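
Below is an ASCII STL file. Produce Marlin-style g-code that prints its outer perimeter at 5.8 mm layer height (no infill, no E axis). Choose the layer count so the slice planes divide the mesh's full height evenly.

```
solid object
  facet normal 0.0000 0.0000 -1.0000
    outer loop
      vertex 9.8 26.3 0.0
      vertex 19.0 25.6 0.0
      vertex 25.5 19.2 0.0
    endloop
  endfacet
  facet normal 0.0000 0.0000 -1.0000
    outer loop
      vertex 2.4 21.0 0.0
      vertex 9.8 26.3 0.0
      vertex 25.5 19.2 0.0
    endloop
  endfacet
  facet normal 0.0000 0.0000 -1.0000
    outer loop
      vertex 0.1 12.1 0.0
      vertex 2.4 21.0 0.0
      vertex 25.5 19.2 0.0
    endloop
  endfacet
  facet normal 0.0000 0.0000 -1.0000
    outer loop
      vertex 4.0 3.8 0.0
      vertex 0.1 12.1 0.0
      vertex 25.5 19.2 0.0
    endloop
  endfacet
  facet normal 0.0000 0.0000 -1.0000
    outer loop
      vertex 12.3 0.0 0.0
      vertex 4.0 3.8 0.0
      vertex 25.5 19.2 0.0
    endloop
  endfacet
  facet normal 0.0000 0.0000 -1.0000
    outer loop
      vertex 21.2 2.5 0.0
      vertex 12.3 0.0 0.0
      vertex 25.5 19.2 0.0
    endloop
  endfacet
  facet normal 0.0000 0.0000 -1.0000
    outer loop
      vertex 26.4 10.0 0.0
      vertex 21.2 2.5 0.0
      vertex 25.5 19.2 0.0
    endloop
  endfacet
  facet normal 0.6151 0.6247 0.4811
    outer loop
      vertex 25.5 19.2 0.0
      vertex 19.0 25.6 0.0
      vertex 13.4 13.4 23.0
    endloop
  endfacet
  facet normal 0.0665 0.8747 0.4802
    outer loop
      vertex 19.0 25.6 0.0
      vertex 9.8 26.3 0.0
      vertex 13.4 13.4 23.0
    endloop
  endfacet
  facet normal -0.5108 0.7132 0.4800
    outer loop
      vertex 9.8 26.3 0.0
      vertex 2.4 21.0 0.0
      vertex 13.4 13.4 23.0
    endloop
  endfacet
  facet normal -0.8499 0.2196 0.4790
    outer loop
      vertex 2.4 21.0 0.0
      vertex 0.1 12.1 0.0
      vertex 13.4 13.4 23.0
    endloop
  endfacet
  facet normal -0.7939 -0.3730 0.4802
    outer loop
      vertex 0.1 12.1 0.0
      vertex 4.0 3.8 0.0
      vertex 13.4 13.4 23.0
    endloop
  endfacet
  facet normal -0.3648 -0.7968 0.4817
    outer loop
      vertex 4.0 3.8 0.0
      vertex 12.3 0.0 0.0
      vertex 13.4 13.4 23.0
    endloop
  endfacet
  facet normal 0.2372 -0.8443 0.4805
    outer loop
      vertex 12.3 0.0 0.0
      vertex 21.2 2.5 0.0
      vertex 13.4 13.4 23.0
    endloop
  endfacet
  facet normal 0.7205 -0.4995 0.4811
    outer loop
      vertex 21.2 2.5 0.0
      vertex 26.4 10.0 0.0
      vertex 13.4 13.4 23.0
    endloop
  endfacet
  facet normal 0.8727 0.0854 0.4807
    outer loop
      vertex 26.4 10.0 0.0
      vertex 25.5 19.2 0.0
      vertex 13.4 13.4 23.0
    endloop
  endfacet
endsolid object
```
; perimeter-only toolpath
G21 ; units = mm
G90 ; absolute positioning
G28 ; home
; layer 1
G0 Z5.8
G0 X22.5 Y17.8
G1 X17.6 Y22.6
G1 X10.7 Y23.1
G1 X5.2 Y19.1
G1 X3.4 Y12.4
G1 X6.3 Y6.2
G1 X12.6 Y3.4
G1 X19.2 Y5.2
G1 X23.1 Y10.8
G1 X22.5 Y17.8
; layer 2
G0 Z11.5
G0 X19.4 Y16.3
G1 X16.2 Y19.5
G1 X11.6 Y19.9
G1 X7.9 Y17.2
G1 X6.8 Y12.8
G1 X8.7 Y8.6
G1 X12.9 Y6.7
G1 X17.3 Y8.0
G1 X19.9 Y11.7
G1 X19.4 Y16.3
; layer 3
G0 Z17.2
G0 X16.4 Y14.9
G1 X14.8 Y16.5
G1 X12.5 Y16.6
G1 X10.7 Y15.3
G1 X10.1 Y13.1
G1 X11.1 Y11.0
G1 X13.1 Y10.1
G1 X15.4 Y10.7
G1 X16.6 Y12.6
G1 X16.4 Y14.9
M2 ; end

The solid is a regular 9-sided pyramid, base circumscribed radius ≈ 13.4 mm, apex at z ≈ 23 mm. Slicing at Δz = 5.8 mm — 4 equal slices spanning the solid's height, so layer i sits at z = i·h/4 — gives 3 non-empty perimeters. Each is a 9-segment closed polygon; G0 lifts to the layer z and rapids to the start vertex, then G1 traces the edges. The cross-section shrinks linearly with z (the slice at the apex is degenerate and omitted).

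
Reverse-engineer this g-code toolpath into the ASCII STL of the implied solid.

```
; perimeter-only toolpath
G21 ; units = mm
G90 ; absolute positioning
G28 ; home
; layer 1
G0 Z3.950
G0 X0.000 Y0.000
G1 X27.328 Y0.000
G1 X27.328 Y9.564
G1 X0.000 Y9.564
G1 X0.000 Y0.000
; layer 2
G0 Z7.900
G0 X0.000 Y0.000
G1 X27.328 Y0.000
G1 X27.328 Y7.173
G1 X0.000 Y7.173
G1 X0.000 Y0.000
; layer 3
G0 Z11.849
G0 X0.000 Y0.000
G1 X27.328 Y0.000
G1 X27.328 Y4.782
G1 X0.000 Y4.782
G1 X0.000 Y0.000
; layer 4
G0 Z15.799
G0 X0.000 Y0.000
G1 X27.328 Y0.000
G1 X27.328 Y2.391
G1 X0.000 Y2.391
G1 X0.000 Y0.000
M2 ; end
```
solid part
  facet normal 0.0000 0.0000 -1.0000
    outer loop
      vertex 27.328 11.955 0.000
      vertex 27.328 0.000 0.000
      vertex 0.000 0.000 0.000
    endloop
  endfacet
  facet normal 0.0000 0.0000 -1.0000
    outer loop
      vertex 0.000 11.955 0.000
      vertex 27.328 11.955 0.000
      vertex 0.000 0.000 0.000
    endloop
  endfacet
  facet normal 0.0000 -1.0000 0.0000
    outer loop
      vertex 0.000 0.000 0.000
      vertex 27.328 0.000 0.000
      vertex 27.328 0.000 19.749
    endloop
  endfacet
  facet normal 0.0000 -1.0000 0.0000
    outer loop
      vertex 0.000 0.000 0.000
      vertex 27.328 0.000 19.749
      vertex 0.000 0.000 19.749
    endloop
  endfacet
  facet normal 0.0000 0.8555 0.5179
    outer loop
      vertex 0.000 0.000 19.749
      vertex 27.328 0.000 19.749
      vertex 27.328 11.955 0.000
    endloop
  endfacet
  facet normal 0.0000 0.8555 0.5179
    outer loop
      vertex 0.000 0.000 19.749
      vertex 27.328 11.955 0.000
      vertex 0.000 11.955 0.000
    endloop
  endfacet
  facet normal -1.0000 0.0000 0.0000
    outer loop
      vertex 0.000 0.000 19.749
      vertex 0.000 11.955 0.000
      vertex 0.000 0.000 0.000
    endloop
  endfacet
  facet normal 1.0000 0.0000 0.0000
    outer loop
      vertex 27.328 0.000 0.000
      vertex 27.328 11.955 0.000
      vertex 27.328 0.000 19.749
    endloop
  endfacet
endsolid part

The G0 Z moves step by Δz≈3.950 mm. The G1 loops shrink linearly with z, so the solid tapers from its base footprint up to z≈19.7. Closing with a flat bottom cap and the tapered top and triangulating gives 8 facets — a wedge (ramp): 27.3 × 12 mm base, rising to 19.7 mm along the y=0 edge and sloping linearly to z=0 at y=12.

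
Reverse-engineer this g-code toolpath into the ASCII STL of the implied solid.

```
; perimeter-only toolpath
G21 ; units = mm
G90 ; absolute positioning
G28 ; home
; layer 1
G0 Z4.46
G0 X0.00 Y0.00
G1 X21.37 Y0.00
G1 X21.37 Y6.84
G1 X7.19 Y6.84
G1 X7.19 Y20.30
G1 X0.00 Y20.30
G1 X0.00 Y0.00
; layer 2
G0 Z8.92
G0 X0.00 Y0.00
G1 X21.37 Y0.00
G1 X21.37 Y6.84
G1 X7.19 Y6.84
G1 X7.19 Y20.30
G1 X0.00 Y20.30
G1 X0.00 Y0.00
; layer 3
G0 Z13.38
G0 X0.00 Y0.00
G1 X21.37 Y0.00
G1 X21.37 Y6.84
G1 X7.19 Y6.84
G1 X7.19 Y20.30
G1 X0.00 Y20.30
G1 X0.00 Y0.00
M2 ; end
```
solid part
  facet normal 0.0000 0.0000 -1.0000
    outer loop
      vertex 21.37 6.84 0.00
      vertex 21.37 0.00 0.00
      vertex 0.00 0.00 0.00
    endloop
  endfacet
  facet normal 0.0000 0.0000 -1.0000
    outer loop
      vertex 7.19 6.84 0.00
      vertex 21.37 6.84 0.00
      vertex 0.00 0.00 0.00
    endloop
  endfacet
  facet normal 0.0000 0.0000 -1.0000
    outer loop
      vertex 7.19 20.30 0.00
      vertex 7.19 6.84 0.00
      vertex 0.00 0.00 0.00
    endloop
  endfacet
  facet normal 0.0000 0.0000 -1.0000
    outer loop
      vertex 0.00 20.30 0.00
      vertex 7.19 20.30 0.00
      vertex 0.00 0.00 0.00
    endloop
  endfacet
  facet normal 0.0000 0.0000 1.0000
    outer loop
      vertex 0.00 0.00 13.38
      vertex 21.37 0.00 13.38
      vertex 21.37 6.84 13.38
    endloop
  endfacet
  facet normal 0.0000 0.0000 1.0000
    outer loop
      vertex 0.00 0.00 13.38
      vertex 21.37 6.84 13.38
      vertex 7.19 6.84 13.38
    endloop
  endfacet
  facet normal 0.0000 0.0000 1.0000
    outer loop
      vertex 0.00 0.00 13.38
      vertex 7.19 6.84 13.38
      vertex 7.19 20.30 13.38
    endloop
  endfacet
  facet normal 0.0000 0.0000 1.0000
    outer loop
      vertex 0.00 0.00 13.38
      vertex 7.19 20.30 13.38
      vertex 0.00 20.30 13.38
    endloop
  endfacet
  facet normal 0.0000 -1.0000 0.0000
    outer loop
      vertex 0.00 0.00 0.00
      vertex 21.37 0.00 0.00
      vertex 21.37 0.00 13.38
    endloop
  endfacet
  facet normal 0.0000 -1.0000 0.0000
    outer loop
      vertex 0.00 0.00 0.00
      vertex 21.37 0.00 13.38
      vertex 0.00 0.00 13.38
    endloop
  endfacet
  facet normal 1.0000 0.0000 0.0000
    outer loop
      vertex 21.37 0.00 0.00
      vertex 21.37 6.84 0.00
      vertex 21.37 6.84 13.38
    endloop
  endfacet
  facet normal 1.0000 0.0000 0.0000
    outer loop
      vertex 21.37 0.00 0.00
      vertex 21.37 6.84 13.38
      vertex 21.37 0.00 13.38
    endloop
  endfacet
  facet normal 0.0000 1.0000 0.0000
    outer loop
      vertex 21.37 6.84 0.00
      vertex 7.19 6.84 0.00
      vertex 7.19 6.84 13.38
    endloop
  endfacet
  facet normal 0.0000 1.0000 0.0000
    outer loop
      vertex 21.37 6.84 0.00
      vertex 7.19 6.84 13.38
      vertex 21.37 6.84 13.38
    endloop
  endfacet
  facet normal 1.0000 0.0000 0.0000
    outer loop
      vertex 7.19 6.84 0.00
      vertex 7.19 20.30 0.00
      vertex 7.19 20.30 13.38
    endloop
  endfacet
  facet normal 1.0000 0.0000 0.0000
    outer loop
      vertex 7.19 6.84 0.00
      vertex 7.19 20.30 13.38
      vertex 7.19 6.84 13.38
    endloop
  endfacet
  facet normal 0.0000 1.0000 0.0000
    outer loop
      vertex 7.19 20.30 0.00
      vertex 0.00 20.30 0.00
      vertex 0.00 20.30 13.38
    endloop
  endfacet
  facet normal 0.0000 1.0000 0.0000
    outer loop
      vertex 7.19 20.30 0.00
      vertex 0.00 20.30 13.38
      vertex 7.19 20.30 13.38
    endloop
  endfacet
  facet normal -1.0000 0.0000 0.0000
    outer loop
      vertex 0.00 20.30 0.00
      vertex 0.00 0.00 0.00
      vertex 0.00 0.00 13.38
    endloop
  endfacet
  facet normal -1.0000 0.0000 0.0000
    outer loop
      vertex 0.00 20.30 0.00
      vertex 0.00 0.00 13.38
      vertex 0.00 20.30 13.38
    endloop
  endfacet
endsolid part

The G0 Z moves step by Δz≈4.46 mm. Every layer's G1 loop is the same polygon, so the solid is a straight extrusion of it from z=0 to z≈13.4. Closing with flat bottom and top caps and triangulating gives 20 facets — an L-shaped prism: outer 21.4 × 20.3 mm, arm thicknesses ≈ 6.84 mm (horizontal) and 7.19 mm (vertical), extruded 13.4 mm in z.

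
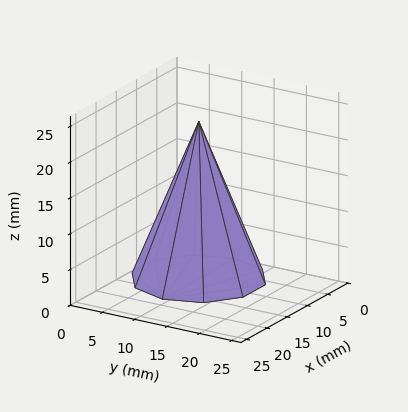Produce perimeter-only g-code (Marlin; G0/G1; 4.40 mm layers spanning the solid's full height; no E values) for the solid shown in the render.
Reading the render: the shape is a regular 10-sided pyramid, base circumscribed radius ≈ 9 mm, apex at z ≈ 22 mm (dimensions read to the nearest mm from the axis ticks). For the g-code, the solid's height is divided into equal slices at the stated Δz and each level perimeter traced with G1 moves after a G0 lift.

; perimeter-only toolpath
G21 ; units = mm
G90 ; absolute positioning
G28 ; home
; layer 1
G0 Z4.40
G0 X16.20 Y9.00
G1 X14.82 Y13.23
G1 X11.22 Y15.85
G1 X6.78 Y15.85
G1 X3.18 Y13.23
G1 X1.80 Y9.00
G1 X3.18 Y4.77
G1 X6.78 Y2.15
G1 X11.22 Y2.15
G1 X14.82 Y4.77
G1 X16.20 Y9.00
; layer 2
G0 Z8.80
G0 X14.40 Y9.00
G1 X13.37 Y12.17
G1 X10.67 Y14.14
G1 X7.33 Y14.14
G1 X4.63 Y12.17
G1 X3.60 Y9.00
G1 X4.63 Y5.83
G1 X7.33 Y3.86
G1 X10.67 Y3.86
G1 X13.37 Y5.83
G1 X14.40 Y9.00
; layer 3
G0 Z13.20
G0 X12.60 Y9.00
G1 X11.91 Y11.12
G1 X10.11 Y12.42
G1 X7.89 Y12.42
G1 X6.09 Y11.12
G1 X5.40 Y9.00
G1 X6.09 Y6.88
G1 X7.89 Y5.58
G1 X10.11 Y5.58
G1 X11.91 Y6.88
G1 X12.60 Y9.00
; layer 4
G0 Z17.60
G0 X10.80 Y9.00
G1 X10.46 Y10.06
G1 X9.56 Y10.71
G1 X8.44 Y10.71
G1 X7.54 Y10.06
G1 X7.20 Y9.00
G1 X7.54 Y7.94
G1 X8.44 Y7.29
G1 X9.56 Y7.29
G1 X10.46 Y7.94
G1 X10.80 Y9.00
M2 ; end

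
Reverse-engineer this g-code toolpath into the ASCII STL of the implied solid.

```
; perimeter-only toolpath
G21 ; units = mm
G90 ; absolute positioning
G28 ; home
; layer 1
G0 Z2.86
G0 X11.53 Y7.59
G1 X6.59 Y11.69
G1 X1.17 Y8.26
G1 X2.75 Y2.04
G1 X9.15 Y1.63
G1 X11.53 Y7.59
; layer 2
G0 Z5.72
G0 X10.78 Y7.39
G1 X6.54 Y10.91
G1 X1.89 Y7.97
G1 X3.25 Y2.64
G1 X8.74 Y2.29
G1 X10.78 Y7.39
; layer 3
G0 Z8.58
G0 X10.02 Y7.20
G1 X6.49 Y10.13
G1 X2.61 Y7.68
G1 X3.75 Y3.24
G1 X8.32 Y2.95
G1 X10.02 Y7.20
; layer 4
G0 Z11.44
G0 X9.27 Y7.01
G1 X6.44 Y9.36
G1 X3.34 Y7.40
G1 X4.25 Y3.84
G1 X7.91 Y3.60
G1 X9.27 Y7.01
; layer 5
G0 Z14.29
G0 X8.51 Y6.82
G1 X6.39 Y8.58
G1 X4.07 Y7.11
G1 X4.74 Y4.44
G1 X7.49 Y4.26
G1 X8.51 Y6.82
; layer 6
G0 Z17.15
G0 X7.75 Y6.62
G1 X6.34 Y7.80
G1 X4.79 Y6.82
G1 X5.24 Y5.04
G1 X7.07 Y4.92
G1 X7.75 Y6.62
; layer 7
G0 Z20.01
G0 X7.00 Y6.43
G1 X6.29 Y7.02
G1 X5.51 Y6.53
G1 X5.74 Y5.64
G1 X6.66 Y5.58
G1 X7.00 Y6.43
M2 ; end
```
solid part
  facet normal 0.0000 0.0000 -1.0000
    outer loop
      vertex 0.44 8.55 0.00
      vertex 6.64 12.47 0.00
      vertex 12.29 7.78 0.00
    endloop
  endfacet
  facet normal 0.0000 0.0000 -1.0000
    outer loop
      vertex 2.25 1.44 0.00
      vertex 0.44 8.55 0.00
      vertex 12.29 7.78 0.00
    endloop
  endfacet
  facet normal 0.0000 0.0000 -1.0000
    outer loop
      vertex 9.57 0.97 0.00
      vertex 2.25 1.44 0.00
      vertex 12.29 7.78 0.00
    endloop
  endfacet
  facet normal 0.6237 0.7514 0.2156
    outer loop
      vertex 12.29 7.78 0.00
      vertex 6.64 12.47 0.00
      vertex 6.24 6.24 22.87
    endloop
  endfacet
  facet normal -0.5218 0.8253 0.2157
    outer loop
      vertex 6.64 12.47 0.00
      vertex 0.44 8.55 0.00
      vertex 6.24 6.24 22.87
    endloop
  endfacet
  facet normal -0.9463 -0.2409 0.2157
    outer loop
      vertex 0.44 8.55 0.00
      vertex 2.25 1.44 0.00
      vertex 6.24 6.24 22.87
    endloop
  endfacet
  facet normal -0.0626 -0.9745 0.2154
    outer loop
      vertex 2.25 1.44 0.00
      vertex 9.57 0.97 0.00
      vertex 6.24 6.24 22.87
    endloop
  endfacet
  facet normal 0.9068 -0.3622 0.2155
    outer loop
      vertex 9.57 0.97 0.00
      vertex 12.29 7.78 0.00
      vertex 6.24 6.24 22.87
    endloop
  endfacet
endsolid part

The G0 Z moves step by Δz≈2.86 mm. The G1 loops shrink linearly with z, so the solid tapers from its base footprint up to z≈22.9. Closing with a flat bottom cap and the tapered top and triangulating gives 8 facets — a regular 5-sided pyramid, base circumscribed radius ≈ 6.24 mm, apex at z ≈ 22.9 mm.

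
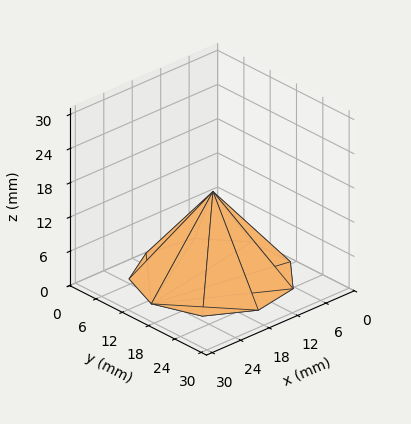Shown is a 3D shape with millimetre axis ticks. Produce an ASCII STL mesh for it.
Reading the render: the shape is a regular 9-sided pyramid, base circumscribed radius ≈ 13 mm, apex at z ≈ 15 mm (dimensions read to the nearest mm from the axis ticks). For the STL, each face is triangulated and given an outward normal.

solid part
  facet normal 0.0000 0.0000 -1.0000
    outer loop
      vertex 15.26 25.80 0.00
      vertex 22.96 21.36 0.00
      vertex 26.00 13.00 0.00
    endloop
  endfacet
  facet normal 0.0000 0.0000 -1.0000
    outer loop
      vertex 6.50 24.26 0.00
      vertex 15.26 25.80 0.00
      vertex 26.00 13.00 0.00
    endloop
  endfacet
  facet normal 0.0000 0.0000 -1.0000
    outer loop
      vertex 0.78 17.45 0.00
      vertex 6.50 24.26 0.00
      vertex 26.00 13.00 0.00
    endloop
  endfacet
  facet normal 0.0000 0.0000 -1.0000
    outer loop
      vertex 0.78 8.55 0.00
      vertex 0.78 17.45 0.00
      vertex 26.00 13.00 0.00
    endloop
  endfacet
  facet normal 0.0000 0.0000 -1.0000
    outer loop
      vertex 6.50 1.74 0.00
      vertex 0.78 8.55 0.00
      vertex 26.00 13.00 0.00
    endloop
  endfacet
  facet normal 0.0000 0.0000 -1.0000
    outer loop
      vertex 15.26 0.20 0.00
      vertex 6.50 1.74 0.00
      vertex 26.00 13.00 0.00
    endloop
  endfacet
  facet normal 0.0000 0.0000 -1.0000
    outer loop
      vertex 22.96 4.64 0.00
      vertex 15.26 0.20 0.00
      vertex 26.00 13.00 0.00
    endloop
  endfacet
  facet normal 0.7287 0.2650 0.6315
    outer loop
      vertex 26.00 13.00 0.00
      vertex 22.96 21.36 0.00
      vertex 13.00 13.00 15.00
    endloop
  endfacet
  facet normal 0.3873 0.6717 0.6315
    outer loop
      vertex 22.96 21.36 0.00
      vertex 15.26 25.80 0.00
      vertex 13.00 13.00 15.00
    endloop
  endfacet
  facet normal -0.1343 0.7637 0.6315
    outer loop
      vertex 15.26 25.80 0.00
      vertex 6.50 24.26 0.00
      vertex 13.00 13.00 15.00
    endloop
  endfacet
  facet normal -0.5937 0.4987 0.6316
    outer loop
      vertex 6.50 24.26 0.00
      vertex 0.78 17.45 0.00
      vertex 13.00 13.00 15.00
    endloop
  endfacet
  facet normal -0.7753 0.0000 0.6316
    outer loop
      vertex 0.78 17.45 0.00
      vertex 0.78 8.55 0.00
      vertex 13.00 13.00 15.00
    endloop
  endfacet
  facet normal -0.5937 -0.4987 0.6316
    outer loop
      vertex 0.78 8.55 0.00
      vertex 6.50 1.74 0.00
      vertex 13.00 13.00 15.00
    endloop
  endfacet
  facet normal -0.1343 -0.7637 0.6315
    outer loop
      vertex 6.50 1.74 0.00
      vertex 15.26 0.20 0.00
      vertex 13.00 13.00 15.00
    endloop
  endfacet
  facet normal 0.3873 -0.6717 0.6315
    outer loop
      vertex 15.26 0.20 0.00
      vertex 22.96 4.64 0.00
      vertex 13.00 13.00 15.00
    endloop
  endfacet
  facet normal 0.7287 -0.2650 0.6315
    outer loop
      vertex 22.96 4.64 0.00
      vertex 26.00 13.00 0.00
      vertex 13.00 13.00 15.00
    endloop
  endfacet
endsolid part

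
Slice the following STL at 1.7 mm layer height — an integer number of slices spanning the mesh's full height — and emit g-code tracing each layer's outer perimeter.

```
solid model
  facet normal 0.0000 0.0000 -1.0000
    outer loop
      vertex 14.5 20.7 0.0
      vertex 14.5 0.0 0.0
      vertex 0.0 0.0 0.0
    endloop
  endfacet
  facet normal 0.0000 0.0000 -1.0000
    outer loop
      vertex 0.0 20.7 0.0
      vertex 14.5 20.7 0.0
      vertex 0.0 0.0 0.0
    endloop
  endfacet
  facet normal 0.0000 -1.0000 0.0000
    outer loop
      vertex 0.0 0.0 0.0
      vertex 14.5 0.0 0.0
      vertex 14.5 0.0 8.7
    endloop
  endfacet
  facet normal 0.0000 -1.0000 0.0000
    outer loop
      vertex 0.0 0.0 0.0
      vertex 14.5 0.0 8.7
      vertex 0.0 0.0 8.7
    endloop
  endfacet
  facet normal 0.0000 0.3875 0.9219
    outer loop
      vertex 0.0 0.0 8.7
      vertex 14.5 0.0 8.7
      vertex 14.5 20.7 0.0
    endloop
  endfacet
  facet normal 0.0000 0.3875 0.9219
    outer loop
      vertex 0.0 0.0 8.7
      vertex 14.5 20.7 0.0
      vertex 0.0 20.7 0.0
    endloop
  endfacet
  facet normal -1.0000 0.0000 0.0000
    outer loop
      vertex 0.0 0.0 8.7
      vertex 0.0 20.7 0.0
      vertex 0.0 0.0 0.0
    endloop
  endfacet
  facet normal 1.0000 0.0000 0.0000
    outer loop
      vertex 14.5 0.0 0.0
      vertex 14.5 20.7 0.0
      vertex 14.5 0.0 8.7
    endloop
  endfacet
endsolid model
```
; perimeter-only toolpath
G21 ; units = mm
G90 ; absolute positioning
G28 ; home
; layer 1
G0 Z1.7
G0 X0.0 Y0.0
G1 X14.5 Y0.0
G1 X14.5 Y16.6
G1 X0.0 Y16.6
G1 X0.0 Y0.0
; layer 2
G0 Z3.5
G0 X0.0 Y0.0
G1 X14.5 Y0.0
G1 X14.5 Y12.4
G1 X0.0 Y12.4
G1 X0.0 Y0.0
; layer 3
G0 Z5.2
G0 X0.0 Y0.0
G1 X14.5 Y0.0
G1 X14.5 Y8.3
G1 X0.0 Y8.3
G1 X0.0 Y0.0
; layer 4
G0 Z7.0
G0 X0.0 Y0.0
G1 X14.5 Y0.0
G1 X14.5 Y4.1
G1 X0.0 Y4.1
G1 X0.0 Y0.0
M2 ; end

The solid is a wedge (ramp): 14.5 × 20.7 mm base, rising to 8.7 mm along the y=0 edge and sloping linearly to z=0 at y=20.7. Slicing at Δz = 1.7 mm — 5 equal slices spanning the solid's height, so layer i sits at z = i·h/5 — gives 4 non-empty perimeters. Each is a 4-segment closed polygon; G0 lifts to the layer z and rapids to the start vertex, then G1 traces the edges. The cross-section shrinks linearly with z (the slice at the apex is degenerate and omitted).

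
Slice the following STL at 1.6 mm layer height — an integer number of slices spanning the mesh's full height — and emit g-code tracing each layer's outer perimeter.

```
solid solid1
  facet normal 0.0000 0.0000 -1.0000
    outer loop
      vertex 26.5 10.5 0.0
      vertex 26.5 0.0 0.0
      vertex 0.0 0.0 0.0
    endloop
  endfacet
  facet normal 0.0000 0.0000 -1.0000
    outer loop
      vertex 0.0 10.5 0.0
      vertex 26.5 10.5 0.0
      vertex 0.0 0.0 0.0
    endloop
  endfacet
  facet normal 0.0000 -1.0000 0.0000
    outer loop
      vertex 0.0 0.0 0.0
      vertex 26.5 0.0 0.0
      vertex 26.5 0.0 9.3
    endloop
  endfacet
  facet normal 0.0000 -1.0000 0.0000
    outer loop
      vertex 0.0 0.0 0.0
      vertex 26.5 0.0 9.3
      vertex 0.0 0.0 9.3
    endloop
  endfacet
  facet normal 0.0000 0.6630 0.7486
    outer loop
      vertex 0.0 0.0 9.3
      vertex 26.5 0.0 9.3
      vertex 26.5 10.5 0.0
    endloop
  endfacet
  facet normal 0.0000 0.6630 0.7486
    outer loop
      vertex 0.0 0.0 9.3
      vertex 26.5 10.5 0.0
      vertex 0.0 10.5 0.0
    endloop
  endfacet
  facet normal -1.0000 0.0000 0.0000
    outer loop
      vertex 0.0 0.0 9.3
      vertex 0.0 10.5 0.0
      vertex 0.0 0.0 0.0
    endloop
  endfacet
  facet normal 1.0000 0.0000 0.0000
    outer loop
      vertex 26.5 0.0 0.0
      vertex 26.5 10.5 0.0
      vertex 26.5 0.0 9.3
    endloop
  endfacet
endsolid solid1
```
; perimeter-only toolpath
G21 ; units = mm
G90 ; absolute positioning
G28 ; home
; layer 1
G0 Z1.6
G0 X0.0 Y0.0
G1 X26.5 Y0.0
G1 X26.5 Y8.8
G1 X0.0 Y8.8
G1 X0.0 Y0.0
; layer 2
G0 Z3.1
G0 X0.0 Y0.0
G1 X26.5 Y0.0
G1 X26.5 Y7.0
G1 X0.0 Y7.0
G1 X0.0 Y0.0
; layer 3
G0 Z4.7
G0 X0.0 Y0.0
G1 X26.5 Y0.0
G1 X26.5 Y5.2
G1 X0.0 Y5.2
G1 X0.0 Y0.0
; layer 4
G0 Z6.2
G0 X0.0 Y0.0
G1 X26.5 Y0.0
G1 X26.5 Y3.5
G1 X0.0 Y3.5
G1 X0.0 Y0.0
; layer 5
G0 Z7.8
G0 X0.0 Y0.0
G1 X26.5 Y0.0
G1 X26.5 Y1.8
G1 X0.0 Y1.8
G1 X0.0 Y0.0
M2 ; end

The solid is a wedge (ramp): 26.5 × 10.5 mm base, rising to 9.3 mm along the y=0 edge and sloping linearly to z=0 at y=10.5. Slicing at Δz = 1.6 mm — 6 equal slices spanning the solid's height, so layer i sits at z = i·h/6 — gives 5 non-empty perimeters. Each is a 4-segment closed polygon; G0 lifts to the layer z and rapids to the start vertex, then G1 traces the edges. The cross-section shrinks linearly with z (the slice at the apex is degenerate and omitted).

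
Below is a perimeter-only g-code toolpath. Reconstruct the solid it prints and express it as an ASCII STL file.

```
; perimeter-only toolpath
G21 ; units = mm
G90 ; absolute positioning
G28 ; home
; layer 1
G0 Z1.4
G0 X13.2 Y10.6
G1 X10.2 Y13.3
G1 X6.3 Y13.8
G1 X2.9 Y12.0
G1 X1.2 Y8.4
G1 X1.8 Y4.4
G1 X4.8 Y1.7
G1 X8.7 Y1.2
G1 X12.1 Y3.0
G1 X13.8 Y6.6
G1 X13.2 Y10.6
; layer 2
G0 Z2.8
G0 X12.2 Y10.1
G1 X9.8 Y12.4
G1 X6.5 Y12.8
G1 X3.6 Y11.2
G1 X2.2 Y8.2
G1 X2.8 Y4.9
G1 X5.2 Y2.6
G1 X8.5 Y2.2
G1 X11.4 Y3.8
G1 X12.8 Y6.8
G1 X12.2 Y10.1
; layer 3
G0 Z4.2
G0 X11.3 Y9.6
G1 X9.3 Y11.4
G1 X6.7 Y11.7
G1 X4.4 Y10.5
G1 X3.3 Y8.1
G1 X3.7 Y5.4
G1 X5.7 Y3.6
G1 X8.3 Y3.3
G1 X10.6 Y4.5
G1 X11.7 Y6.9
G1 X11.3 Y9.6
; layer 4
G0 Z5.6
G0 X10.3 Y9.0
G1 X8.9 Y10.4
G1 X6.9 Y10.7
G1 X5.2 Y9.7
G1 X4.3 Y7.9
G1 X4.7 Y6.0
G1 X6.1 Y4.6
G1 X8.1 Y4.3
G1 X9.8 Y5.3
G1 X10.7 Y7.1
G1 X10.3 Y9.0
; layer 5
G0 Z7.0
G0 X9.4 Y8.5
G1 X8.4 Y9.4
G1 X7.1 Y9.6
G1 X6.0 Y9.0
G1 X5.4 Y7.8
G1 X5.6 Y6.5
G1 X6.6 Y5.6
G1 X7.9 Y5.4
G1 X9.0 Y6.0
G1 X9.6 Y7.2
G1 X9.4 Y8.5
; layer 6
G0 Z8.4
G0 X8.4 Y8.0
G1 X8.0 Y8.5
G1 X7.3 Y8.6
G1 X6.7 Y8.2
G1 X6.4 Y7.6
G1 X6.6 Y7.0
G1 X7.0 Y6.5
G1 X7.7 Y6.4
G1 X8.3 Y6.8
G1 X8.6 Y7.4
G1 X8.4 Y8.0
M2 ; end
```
solid part
  facet normal 0.0000 0.0000 -1.0000
    outer loop
      vertex 6.1 14.9 0.0
      vertex 10.7 14.3 0.0
      vertex 14.1 11.1 0.0
    endloop
  endfacet
  facet normal 0.0000 0.0000 -1.0000
    outer loop
      vertex 2.1 12.7 0.0
      vertex 6.1 14.9 0.0
      vertex 14.1 11.1 0.0
    endloop
  endfacet
  facet normal 0.0000 0.0000 -1.0000
    outer loop
      vertex 0.1 8.5 0.0
      vertex 2.1 12.7 0.0
      vertex 14.1 11.1 0.0
    endloop
  endfacet
  facet normal 0.0000 0.0000 -1.0000
    outer loop
      vertex 0.9 3.9 0.0
      vertex 0.1 8.5 0.0
      vertex 14.1 11.1 0.0
    endloop
  endfacet
  facet normal 0.0000 0.0000 -1.0000
    outer loop
      vertex 4.3 0.7 0.0
      vertex 0.9 3.9 0.0
      vertex 14.1 11.1 0.0
    endloop
  endfacet
  facet normal 0.0000 0.0000 -1.0000
    outer loop
      vertex 8.9 0.1 0.0
      vertex 4.3 0.7 0.0
      vertex 14.1 11.1 0.0
    endloop
  endfacet
  facet normal 0.0000 0.0000 -1.0000
    outer loop
      vertex 12.9 2.3 0.0
      vertex 8.9 0.1 0.0
      vertex 14.1 11.1 0.0
    endloop
  endfacet
  facet normal 0.0000 0.0000 -1.0000
    outer loop
      vertex 14.9 6.5 0.0
      vertex 12.9 2.3 0.0
      vertex 14.1 11.1 0.0
    endloop
  endfacet
  facet normal 0.5538 0.5884 0.5891
    outer loop
      vertex 14.1 11.1 0.0
      vertex 10.7 14.3 0.0
      vertex 7.5 7.5 9.8
    endloop
  endfacet
  facet normal 0.1045 0.8008 0.5898
    outer loop
      vertex 10.7 14.3 0.0
      vertex 6.1 14.9 0.0
      vertex 7.5 7.5 9.8
    endloop
  endfacet
  facet normal -0.3892 0.7075 0.5899
    outer loop
      vertex 6.1 14.9 0.0
      vertex 2.1 12.7 0.0
      vertex 7.5 7.5 9.8
    endloop
  endfacet
  facet normal -0.7307 0.3480 0.5873
    outer loop
      vertex 2.1 12.7 0.0
      vertex 0.1 8.5 0.0
      vertex 7.5 7.5 9.8
    endloop
  endfacet
  facet normal -0.7971 -0.1386 0.5877
    outer loop
      vertex 0.1 8.5 0.0
      vertex 0.9 3.9 0.0
      vertex 7.5 7.5 9.8
    endloop
  endfacet
  facet normal -0.5538 -0.5884 0.5891
    outer loop
      vertex 0.9 3.9 0.0
      vertex 4.3 0.7 0.0
      vertex 7.5 7.5 9.8
    endloop
  endfacet
  facet normal -0.1045 -0.8008 0.5898
    outer loop
      vertex 4.3 0.7 0.0
      vertex 8.9 0.1 0.0
      vertex 7.5 7.5 9.8
    endloop
  endfacet
  facet normal 0.3892 -0.7075 0.5899
    outer loop
      vertex 8.9 0.1 0.0
      vertex 12.9 2.3 0.0
      vertex 7.5 7.5 9.8
    endloop
  endfacet
  facet normal 0.7307 -0.3480 0.5873
    outer loop
      vertex 12.9 2.3 0.0
      vertex 14.9 6.5 0.0
      vertex 7.5 7.5 9.8
    endloop
  endfacet
  facet normal 0.7971 0.1386 0.5877
    outer loop
      vertex 14.9 6.5 0.0
      vertex 14.1 11.1 0.0
      vertex 7.5 7.5 9.8
    endloop
  endfacet
endsolid part

The G0 Z moves step by Δz≈1.4 mm. The G1 loops shrink linearly with z, so the solid tapers from its base footprint up to z≈9.8. Closing with a flat bottom cap and the tapered top and triangulating gives 18 facets — a regular 10-sided pyramid, base circumscribed radius ≈ 7.5 mm, apex at z ≈ 9.8 mm.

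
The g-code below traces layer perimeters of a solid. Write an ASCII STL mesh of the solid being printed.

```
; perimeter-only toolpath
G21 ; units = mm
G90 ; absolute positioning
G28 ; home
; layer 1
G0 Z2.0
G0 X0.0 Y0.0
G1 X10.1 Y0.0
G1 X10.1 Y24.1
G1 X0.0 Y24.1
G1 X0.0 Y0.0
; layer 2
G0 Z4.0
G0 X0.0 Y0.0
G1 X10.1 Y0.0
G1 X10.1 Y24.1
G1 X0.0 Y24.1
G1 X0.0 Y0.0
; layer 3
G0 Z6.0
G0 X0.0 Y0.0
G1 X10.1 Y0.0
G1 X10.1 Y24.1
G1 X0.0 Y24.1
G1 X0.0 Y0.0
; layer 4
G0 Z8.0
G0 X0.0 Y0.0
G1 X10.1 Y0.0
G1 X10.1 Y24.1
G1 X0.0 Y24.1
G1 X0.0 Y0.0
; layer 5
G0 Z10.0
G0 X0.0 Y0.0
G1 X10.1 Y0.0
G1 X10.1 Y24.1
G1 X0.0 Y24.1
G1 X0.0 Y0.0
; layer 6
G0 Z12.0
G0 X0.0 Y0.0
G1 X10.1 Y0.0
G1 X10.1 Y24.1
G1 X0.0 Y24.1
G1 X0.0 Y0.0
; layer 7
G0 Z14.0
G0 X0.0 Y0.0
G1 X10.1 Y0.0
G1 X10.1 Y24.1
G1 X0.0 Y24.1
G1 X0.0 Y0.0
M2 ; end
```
solid part
  facet normal 0.0000 0.0000 -1.0000
    outer loop
      vertex 10.1 24.1 0.0
      vertex 10.1 0.0 0.0
      vertex 0.0 0.0 0.0
    endloop
  endfacet
  facet normal 0.0000 0.0000 -1.0000
    outer loop
      vertex 0.0 24.1 0.0
      vertex 10.1 24.1 0.0
      vertex 0.0 0.0 0.0
    endloop
  endfacet
  facet normal 0.0000 0.0000 1.0000
    outer loop
      vertex 0.0 0.0 14.0
      vertex 10.1 0.0 14.0
      vertex 10.1 24.1 14.0
    endloop
  endfacet
  facet normal 0.0000 0.0000 1.0000
    outer loop
      vertex 0.0 0.0 14.0
      vertex 10.1 24.1 14.0
      vertex 0.0 24.1 14.0
    endloop
  endfacet
  facet normal 0.0000 -1.0000 0.0000
    outer loop
      vertex 0.0 0.0 0.0
      vertex 10.1 0.0 0.0
      vertex 10.1 0.0 14.0
    endloop
  endfacet
  facet normal 0.0000 -1.0000 0.0000
    outer loop
      vertex 0.0 0.0 0.0
      vertex 10.1 0.0 14.0
      vertex 0.0 0.0 14.0
    endloop
  endfacet
  facet normal 0.0000 1.0000 0.0000
    outer loop
      vertex 10.1 24.1 14.0
      vertex 10.1 24.1 0.0
      vertex 0.0 24.1 0.0
    endloop
  endfacet
  facet normal 0.0000 1.0000 0.0000
    outer loop
      vertex 0.0 24.1 14.0
      vertex 10.1 24.1 14.0
      vertex 0.0 24.1 0.0
    endloop
  endfacet
  facet normal -1.0000 0.0000 0.0000
    outer loop
      vertex 0.0 24.1 14.0
      vertex 0.0 24.1 0.0
      vertex 0.0 0.0 0.0
    endloop
  endfacet
  facet normal -1.0000 0.0000 0.0000
    outer loop
      vertex 0.0 0.0 14.0
      vertex 0.0 24.1 14.0
      vertex 0.0 0.0 0.0
    endloop
  endfacet
  facet normal 1.0000 0.0000 0.0000
    outer loop
      vertex 10.1 0.0 0.0
      vertex 10.1 24.1 0.0
      vertex 10.1 24.1 14.0
    endloop
  endfacet
  facet normal 1.0000 0.0000 0.0000
    outer loop
      vertex 10.1 0.0 0.0
      vertex 10.1 24.1 14.0
      vertex 10.1 0.0 14.0
    endloop
  endfacet
endsolid part

The G0 Z moves step by Δz≈2.0 mm. Every layer's G1 loop is the same polygon, so the solid is a straight extrusion of it from z=0 to z≈14. Closing with flat bottom and top caps and triangulating gives 12 facets — a rectangular box, roughly 10.1 × 24.1 mm footprint and 14 mm tall.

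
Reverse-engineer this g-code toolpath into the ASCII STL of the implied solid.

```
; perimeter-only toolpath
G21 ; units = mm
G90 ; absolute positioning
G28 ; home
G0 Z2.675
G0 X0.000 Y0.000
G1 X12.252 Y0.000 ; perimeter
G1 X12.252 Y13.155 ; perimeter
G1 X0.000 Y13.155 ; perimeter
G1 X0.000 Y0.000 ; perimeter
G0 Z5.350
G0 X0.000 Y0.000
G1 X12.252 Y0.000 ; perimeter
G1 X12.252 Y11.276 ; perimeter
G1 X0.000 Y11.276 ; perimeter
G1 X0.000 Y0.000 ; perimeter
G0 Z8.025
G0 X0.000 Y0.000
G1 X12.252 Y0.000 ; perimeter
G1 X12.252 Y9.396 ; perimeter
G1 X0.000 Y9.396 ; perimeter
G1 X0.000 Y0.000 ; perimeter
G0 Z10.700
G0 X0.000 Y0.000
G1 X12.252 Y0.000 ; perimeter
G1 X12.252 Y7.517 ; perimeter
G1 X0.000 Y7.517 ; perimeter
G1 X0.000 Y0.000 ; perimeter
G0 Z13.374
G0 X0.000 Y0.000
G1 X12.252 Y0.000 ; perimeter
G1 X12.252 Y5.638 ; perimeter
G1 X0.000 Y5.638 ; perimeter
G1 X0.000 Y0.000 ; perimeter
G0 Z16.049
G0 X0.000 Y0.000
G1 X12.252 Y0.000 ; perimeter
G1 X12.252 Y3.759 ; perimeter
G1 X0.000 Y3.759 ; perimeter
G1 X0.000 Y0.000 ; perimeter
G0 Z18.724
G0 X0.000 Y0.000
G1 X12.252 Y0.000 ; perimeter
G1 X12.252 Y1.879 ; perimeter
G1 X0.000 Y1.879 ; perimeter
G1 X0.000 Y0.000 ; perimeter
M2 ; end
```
solid part
  facet normal 0.0000 0.0000 -1.0000
    outer loop
      vertex 12.252 15.034 0.000
      vertex 12.252 0.000 0.000
      vertex 0.000 0.000 0.000
    endloop
  endfacet
  facet normal 0.0000 0.0000 -1.0000
    outer loop
      vertex 0.000 15.034 0.000
      vertex 12.252 15.034 0.000
      vertex 0.000 0.000 0.000
    endloop
  endfacet
  facet normal 0.0000 -1.0000 0.0000
    outer loop
      vertex 0.000 0.000 0.000
      vertex 12.252 0.000 0.000
      vertex 12.252 0.000 21.399
    endloop
  endfacet
  facet normal 0.0000 -1.0000 0.0000
    outer loop
      vertex 0.000 0.000 0.000
      vertex 12.252 0.000 21.399
      vertex 0.000 0.000 21.399
    endloop
  endfacet
  facet normal 0.0000 0.8182 0.5749
    outer loop
      vertex 0.000 0.000 21.399
      vertex 12.252 0.000 21.399
      vertex 12.252 15.034 0.000
    endloop
  endfacet
  facet normal 0.0000 0.8182 0.5749
    outer loop
      vertex 0.000 0.000 21.399
      vertex 12.252 15.034 0.000
      vertex 0.000 15.034 0.000
    endloop
  endfacet
  facet normal -1.0000 0.0000 0.0000
    outer loop
      vertex 0.000 0.000 21.399
      vertex 0.000 15.034 0.000
      vertex 0.000 0.000 0.000
    endloop
  endfacet
  facet normal 1.0000 0.0000 0.0000
    outer loop
      vertex 12.252 0.000 0.000
      vertex 12.252 15.034 0.000
      vertex 12.252 0.000 21.399
    endloop
  endfacet
endsolid part

The G0 Z moves step by Δz≈2.675 mm. The G1 loops shrink linearly with z, so the solid tapers from its base footprint up to z≈21.4. Closing with a flat bottom cap and the tapered top and triangulating gives 8 facets — a wedge (ramp): 12.3 × 15 mm base, rising to 21.4 mm along the y=0 edge and sloping linearly to z=0 at y=15.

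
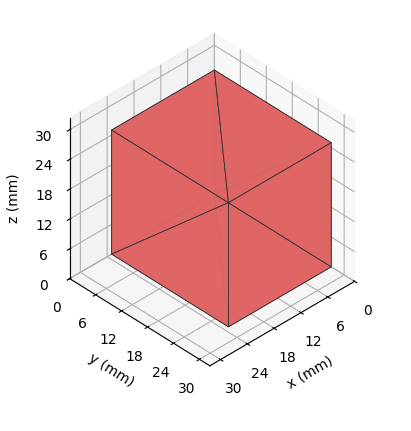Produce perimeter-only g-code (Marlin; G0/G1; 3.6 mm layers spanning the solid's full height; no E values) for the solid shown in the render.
Reading the render: the shape is a rectangular box, roughly 23 × 27 mm footprint and 25 mm tall (dimensions read to the nearest mm from the axis ticks). For the g-code, the solid's height is divided into equal slices at the stated Δz and each level perimeter traced with G1 moves after a G0 lift.

; perimeter-only toolpath
G21 ; units = mm
G90 ; absolute positioning
G28 ; home
; layer 1
G0 Z3.6
G0 X0.0 Y0.0
G1 X23.0 Y0.0
G1 X23.0 Y27.0
G1 X0.0 Y27.0
G1 X0.0 Y0.0
; layer 2
G0 Z7.1
G0 X0.0 Y0.0
G1 X23.0 Y0.0
G1 X23.0 Y27.0
G1 X0.0 Y27.0
G1 X0.0 Y0.0
; layer 3
G0 Z10.7
G0 X0.0 Y0.0
G1 X23.0 Y0.0
G1 X23.0 Y27.0
G1 X0.0 Y27.0
G1 X0.0 Y0.0
; layer 4
G0 Z14.3
G0 X0.0 Y0.0
G1 X23.0 Y0.0
G1 X23.0 Y27.0
G1 X0.0 Y27.0
G1 X0.0 Y0.0
; layer 5
G0 Z17.9
G0 X0.0 Y0.0
G1 X23.0 Y0.0
G1 X23.0 Y27.0
G1 X0.0 Y27.0
G1 X0.0 Y0.0
; layer 6
G0 Z21.4
G0 X0.0 Y0.0
G1 X23.0 Y0.0
G1 X23.0 Y27.0
G1 X0.0 Y27.0
G1 X0.0 Y0.0
; layer 7
G0 Z25.0
G0 X0.0 Y0.0
G1 X23.0 Y0.0
G1 X23.0 Y27.0
G1 X0.0 Y27.0
G1 X0.0 Y0.0
M2 ; end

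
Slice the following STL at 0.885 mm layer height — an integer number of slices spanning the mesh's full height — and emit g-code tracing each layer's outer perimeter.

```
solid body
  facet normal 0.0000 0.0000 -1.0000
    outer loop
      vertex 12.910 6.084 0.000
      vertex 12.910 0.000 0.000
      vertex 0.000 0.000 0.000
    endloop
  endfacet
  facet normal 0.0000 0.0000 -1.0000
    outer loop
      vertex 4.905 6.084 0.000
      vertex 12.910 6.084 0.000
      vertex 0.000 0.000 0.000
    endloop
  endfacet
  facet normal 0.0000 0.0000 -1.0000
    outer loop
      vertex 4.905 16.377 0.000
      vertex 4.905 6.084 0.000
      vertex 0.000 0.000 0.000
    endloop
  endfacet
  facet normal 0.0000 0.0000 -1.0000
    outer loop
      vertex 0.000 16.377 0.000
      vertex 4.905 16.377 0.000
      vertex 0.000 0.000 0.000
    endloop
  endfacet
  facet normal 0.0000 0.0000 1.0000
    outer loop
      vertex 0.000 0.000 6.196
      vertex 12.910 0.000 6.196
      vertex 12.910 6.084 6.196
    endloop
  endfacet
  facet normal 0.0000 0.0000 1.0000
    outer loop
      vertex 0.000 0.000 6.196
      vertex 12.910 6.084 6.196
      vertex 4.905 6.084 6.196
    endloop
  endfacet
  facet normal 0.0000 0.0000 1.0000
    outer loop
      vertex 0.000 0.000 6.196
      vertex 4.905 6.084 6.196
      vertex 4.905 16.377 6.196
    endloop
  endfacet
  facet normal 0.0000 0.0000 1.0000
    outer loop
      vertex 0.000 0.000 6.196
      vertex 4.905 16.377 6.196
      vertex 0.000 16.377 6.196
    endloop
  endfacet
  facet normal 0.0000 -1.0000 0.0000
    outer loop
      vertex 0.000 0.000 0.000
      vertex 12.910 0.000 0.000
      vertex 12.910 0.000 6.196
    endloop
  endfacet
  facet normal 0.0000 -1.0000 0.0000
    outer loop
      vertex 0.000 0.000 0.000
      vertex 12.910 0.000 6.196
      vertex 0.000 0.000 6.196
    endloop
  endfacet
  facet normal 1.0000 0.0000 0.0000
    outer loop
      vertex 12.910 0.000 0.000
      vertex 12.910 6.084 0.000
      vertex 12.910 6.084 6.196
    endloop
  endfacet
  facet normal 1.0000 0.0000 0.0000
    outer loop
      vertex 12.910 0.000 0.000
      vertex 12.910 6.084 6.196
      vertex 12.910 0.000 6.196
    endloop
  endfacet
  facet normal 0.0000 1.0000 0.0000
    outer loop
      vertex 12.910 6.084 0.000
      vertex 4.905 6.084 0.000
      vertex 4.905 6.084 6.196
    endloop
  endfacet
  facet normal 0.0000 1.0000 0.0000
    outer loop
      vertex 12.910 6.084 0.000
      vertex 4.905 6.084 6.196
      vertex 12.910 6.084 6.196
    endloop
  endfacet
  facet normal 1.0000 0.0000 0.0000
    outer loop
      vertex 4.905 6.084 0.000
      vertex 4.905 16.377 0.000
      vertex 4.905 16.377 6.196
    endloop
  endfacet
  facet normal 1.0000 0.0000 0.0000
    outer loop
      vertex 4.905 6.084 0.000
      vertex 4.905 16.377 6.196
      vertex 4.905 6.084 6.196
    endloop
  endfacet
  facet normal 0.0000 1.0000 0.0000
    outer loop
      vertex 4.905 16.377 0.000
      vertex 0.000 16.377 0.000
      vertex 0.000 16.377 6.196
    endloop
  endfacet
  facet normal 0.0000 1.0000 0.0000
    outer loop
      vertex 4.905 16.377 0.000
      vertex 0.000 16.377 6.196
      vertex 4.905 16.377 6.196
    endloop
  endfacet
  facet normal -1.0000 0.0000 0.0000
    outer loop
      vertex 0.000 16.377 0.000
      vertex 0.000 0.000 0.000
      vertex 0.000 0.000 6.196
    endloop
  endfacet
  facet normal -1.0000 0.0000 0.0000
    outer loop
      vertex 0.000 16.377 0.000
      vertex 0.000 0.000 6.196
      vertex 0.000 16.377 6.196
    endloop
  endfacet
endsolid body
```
; perimeter-only toolpath
G21 ; units = mm
G90 ; absolute positioning
G28 ; home
; layer 1
G0 Z0.885
G0 X0.000 Y0.000
G1 X12.910 Y0.000
G1 X12.910 Y6.084
G1 X4.905 Y6.084
G1 X4.905 Y16.377
G1 X0.000 Y16.377
G1 X0.000 Y0.000
; layer 2
G0 Z1.770
G0 X0.000 Y0.000
G1 X12.910 Y0.000
G1 X12.910 Y6.084
G1 X4.905 Y6.084
G1 X4.905 Y16.377
G1 X0.000 Y16.377
G1 X0.000 Y0.000
; layer 3
G0 Z2.655
G0 X0.000 Y0.000
G1 X12.910 Y0.000
G1 X12.910 Y6.084
G1 X4.905 Y6.084
G1 X4.905 Y16.377
G1 X0.000 Y16.377
G1 X0.000 Y0.000
; layer 4
G0 Z3.541
G0 X0.000 Y0.000
G1 X12.910 Y0.000
G1 X12.910 Y6.084
G1 X4.905 Y6.084
G1 X4.905 Y16.377
G1 X0.000 Y16.377
G1 X0.000 Y0.000
; layer 5
G0 Z4.426
G0 X0.000 Y0.000
G1 X12.910 Y0.000
G1 X12.910 Y6.084
G1 X4.905 Y6.084
G1 X4.905 Y16.377
G1 X0.000 Y16.377
G1 X0.000 Y0.000
; layer 6
G0 Z5.311
G0 X0.000 Y0.000
G1 X12.910 Y0.000
G1 X12.910 Y6.084
G1 X4.905 Y6.084
G1 X4.905 Y16.377
G1 X0.000 Y16.377
G1 X0.000 Y0.000
; layer 7
G0 Z6.196
G0 X0.000 Y0.000
G1 X12.910 Y0.000
G1 X12.910 Y6.084
G1 X4.905 Y6.084
G1 X4.905 Y16.377
G1 X0.000 Y16.377
G1 X0.000 Y0.000
M2 ; end

The solid is an L-shaped prism: outer 12.9 × 16.4 mm, arm thicknesses ≈ 6.08 mm (horizontal) and 4.91 mm (vertical), extruded 6.2 mm in z. Slicing at Δz = 0.885 mm — 7 equal slices spanning the solid's height, so layer i sits at z = i·h/7 — gives 7 non-empty perimeters. Each is a 6-segment closed polygon; G0 lifts to the layer z and rapids to the start vertex, then G1 traces the edges.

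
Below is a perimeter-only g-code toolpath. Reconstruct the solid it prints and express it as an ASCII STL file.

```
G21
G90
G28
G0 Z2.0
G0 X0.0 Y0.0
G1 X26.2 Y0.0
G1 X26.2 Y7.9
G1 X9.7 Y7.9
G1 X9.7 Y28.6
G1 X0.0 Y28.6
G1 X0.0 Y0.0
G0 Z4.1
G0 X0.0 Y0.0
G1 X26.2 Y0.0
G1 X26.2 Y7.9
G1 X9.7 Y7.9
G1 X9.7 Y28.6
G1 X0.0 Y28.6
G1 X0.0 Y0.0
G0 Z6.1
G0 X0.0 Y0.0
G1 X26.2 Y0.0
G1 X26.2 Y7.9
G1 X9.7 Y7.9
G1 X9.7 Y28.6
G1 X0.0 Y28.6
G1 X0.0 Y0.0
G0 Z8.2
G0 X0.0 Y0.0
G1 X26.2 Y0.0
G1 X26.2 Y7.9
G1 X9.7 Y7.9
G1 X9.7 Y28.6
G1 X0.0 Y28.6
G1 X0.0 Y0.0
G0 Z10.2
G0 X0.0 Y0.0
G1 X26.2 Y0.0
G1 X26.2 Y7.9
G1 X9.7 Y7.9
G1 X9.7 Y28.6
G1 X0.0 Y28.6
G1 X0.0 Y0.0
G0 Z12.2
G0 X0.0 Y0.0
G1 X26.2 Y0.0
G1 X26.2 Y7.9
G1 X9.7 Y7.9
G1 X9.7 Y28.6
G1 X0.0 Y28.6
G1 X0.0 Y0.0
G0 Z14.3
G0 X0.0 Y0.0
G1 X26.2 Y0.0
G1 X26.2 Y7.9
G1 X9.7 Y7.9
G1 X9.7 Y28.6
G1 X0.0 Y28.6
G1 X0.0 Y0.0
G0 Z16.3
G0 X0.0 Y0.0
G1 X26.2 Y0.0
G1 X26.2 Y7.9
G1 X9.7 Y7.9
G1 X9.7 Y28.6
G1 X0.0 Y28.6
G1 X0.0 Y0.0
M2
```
solid part
  facet normal 0.0000 0.0000 -1.0000
    outer loop
      vertex 26.2 7.9 0.0
      vertex 26.2 0.0 0.0
      vertex 0.0 0.0 0.0
    endloop
  endfacet
  facet normal 0.0000 0.0000 -1.0000
    outer loop
      vertex 9.7 7.9 0.0
      vertex 26.2 7.9 0.0
      vertex 0.0 0.0 0.0
    endloop
  endfacet
  facet normal 0.0000 0.0000 -1.0000
    outer loop
      vertex 9.7 28.6 0.0
      vertex 9.7 7.9 0.0
      vertex 0.0 0.0 0.0
    endloop
  endfacet
  facet normal 0.0000 0.0000 -1.0000
    outer loop
      vertex 0.0 28.6 0.0
      vertex 9.7 28.6 0.0
      vertex 0.0 0.0 0.0
    endloop
  endfacet
  facet normal 0.0000 0.0000 1.0000
    outer loop
      vertex 0.0 0.0 16.3
      vertex 26.2 0.0 16.3
      vertex 26.2 7.9 16.3
    endloop
  endfacet
  facet normal 0.0000 0.0000 1.0000
    outer loop
      vertex 0.0 0.0 16.3
      vertex 26.2 7.9 16.3
      vertex 9.7 7.9 16.3
    endloop
  endfacet
  facet normal 0.0000 0.0000 1.0000
    outer loop
      vertex 0.0 0.0 16.3
      vertex 9.7 7.9 16.3
      vertex 9.7 28.6 16.3
    endloop
  endfacet
  facet normal 0.0000 0.0000 1.0000
    outer loop
      vertex 0.0 0.0 16.3
      vertex 9.7 28.6 16.3
      vertex 0.0 28.6 16.3
    endloop
  endfacet
  facet normal 0.0000 -1.0000 0.0000
    outer loop
      vertex 0.0 0.0 0.0
      vertex 26.2 0.0 0.0
      vertex 26.2 0.0 16.3
    endloop
  endfacet
  facet normal 0.0000 -1.0000 0.0000
    outer loop
      vertex 0.0 0.0 0.0
      vertex 26.2 0.0 16.3
      vertex 0.0 0.0 16.3
    endloop
  endfacet
  facet normal 1.0000 0.0000 0.0000
    outer loop
      vertex 26.2 0.0 0.0
      vertex 26.2 7.9 0.0
      vertex 26.2 7.9 16.3
    endloop
  endfacet
  facet normal 1.0000 0.0000 0.0000
    outer loop
      vertex 26.2 0.0 0.0
      vertex 26.2 7.9 16.3
      vertex 26.2 0.0 16.3
    endloop
  endfacet
  facet normal 0.0000 1.0000 0.0000
    outer loop
      vertex 26.2 7.9 0.0
      vertex 9.7 7.9 0.0
      vertex 9.7 7.9 16.3
    endloop
  endfacet
  facet normal 0.0000 1.0000 0.0000
    outer loop
      vertex 26.2 7.9 0.0
      vertex 9.7 7.9 16.3
      vertex 26.2 7.9 16.3
    endloop
  endfacet
  facet normal 1.0000 0.0000 0.0000
    outer loop
      vertex 9.7 7.9 0.0
      vertex 9.7 28.6 0.0
      vertex 9.7 28.6 16.3
    endloop
  endfacet
  facet normal 1.0000 0.0000 0.0000
    outer loop
      vertex 9.7 7.9 0.0
      vertex 9.7 28.6 16.3
      vertex 9.7 7.9 16.3
    endloop
  endfacet
  facet normal 0.0000 1.0000 0.0000
    outer loop
      vertex 9.7 28.6 0.0
      vertex 0.0 28.6 0.0
      vertex 0.0 28.6 16.3
    endloop
  endfacet
  facet normal 0.0000 1.0000 0.0000
    outer loop
      vertex 9.7 28.6 0.0
      vertex 0.0 28.6 16.3
      vertex 9.7 28.6 16.3
    endloop
  endfacet
  facet normal -1.0000 0.0000 0.0000
    outer loop
      vertex 0.0 28.6 0.0
      vertex 0.0 0.0 0.0
      vertex 0.0 0.0 16.3
    endloop
  endfacet
  facet normal -1.0000 0.0000 0.0000
    outer loop
      vertex 0.0 28.6 0.0
      vertex 0.0 0.0 16.3
      vertex 0.0 28.6 16.3
    endloop
  endfacet
endsolid part

The G0 Z moves step by Δz≈2.0 mm. Every layer's G1 loop is the same polygon, so the solid is a straight extrusion of it from z=0 to z≈16.3. Closing with flat bottom and top caps and triangulating gives 20 facets — an L-shaped prism: outer 26.2 × 28.6 mm, arm thicknesses ≈ 7.9 mm (horizontal) and 9.7 mm (vertical), extruded 16.3 mm in z.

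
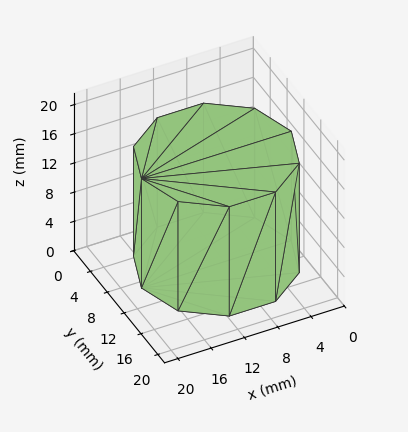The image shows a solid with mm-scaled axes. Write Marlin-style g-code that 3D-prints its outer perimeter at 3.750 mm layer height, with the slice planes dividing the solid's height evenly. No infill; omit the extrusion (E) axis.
Reading the render: the shape is a regular 10-sided prism (a cylinder approximated with 10 flat sides), circumscribed radius ≈ 9 mm, height ≈ 15 mm (dimensions read to the nearest mm from the axis ticks). For the g-code, the solid's height is divided into equal slices at the stated Δz and each level perimeter traced with G1 moves after a G0 lift.

; perimeter-only toolpath
G21 ; units = mm
G90 ; absolute positioning
G28 ; home
; layer 1
G0 Z3.750
G0 X18.000 Y9.000
G1 X16.281 Y14.290
G1 X11.781 Y17.560
G1 X6.219 Y17.560
G1 X1.719 Y14.290
G1 X0.000 Y9.000
G1 X1.719 Y3.710
G1 X6.219 Y0.440
G1 X11.781 Y0.440
G1 X16.281 Y3.710
G1 X18.000 Y9.000
; layer 2
G0 Z7.500
G0 X18.000 Y9.000
G1 X16.281 Y14.290
G1 X11.781 Y17.560
G1 X6.219 Y17.560
G1 X1.719 Y14.290
G1 X0.000 Y9.000
G1 X1.719 Y3.710
G1 X6.219 Y0.440
G1 X11.781 Y0.440
G1 X16.281 Y3.710
G1 X18.000 Y9.000
; layer 3
G0 Z11.250
G0 X18.000 Y9.000
G1 X16.281 Y14.290
G1 X11.781 Y17.560
G1 X6.219 Y17.560
G1 X1.719 Y14.290
G1 X0.000 Y9.000
G1 X1.719 Y3.710
G1 X6.219 Y0.440
G1 X11.781 Y0.440
G1 X16.281 Y3.710
G1 X18.000 Y9.000
; layer 4
G0 Z15.000
G0 X18.000 Y9.000
G1 X16.281 Y14.290
G1 X11.781 Y17.560
G1 X6.219 Y17.560
G1 X1.719 Y14.290
G1 X0.000 Y9.000
G1 X1.719 Y3.710
G1 X6.219 Y0.440
G1 X11.781 Y0.440
G1 X16.281 Y3.710
G1 X18.000 Y9.000
M2 ; end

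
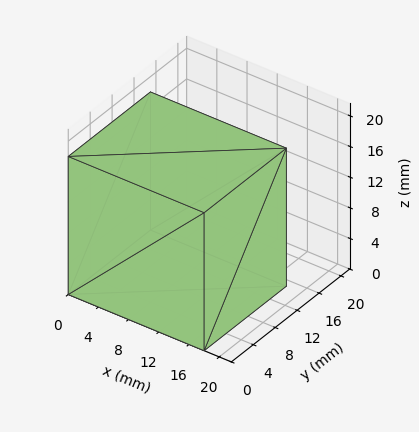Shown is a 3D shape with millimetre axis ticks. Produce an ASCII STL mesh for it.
Reading the render: the shape is a rectangular box, roughly 18 × 15 mm footprint and 18 mm tall (dimensions read to the nearest mm from the axis ticks). For the STL, each face is triangulated and given an outward normal.

solid part
  facet normal 0.0000 0.0000 -1.0000
    outer loop
      vertex 18.00 15.00 0.00
      vertex 18.00 0.00 0.00
      vertex 0.00 0.00 0.00
    endloop
  endfacet
  facet normal 0.0000 0.0000 -1.0000
    outer loop
      vertex 0.00 15.00 0.00
      vertex 18.00 15.00 0.00
      vertex 0.00 0.00 0.00
    endloop
  endfacet
  facet normal 0.0000 0.0000 1.0000
    outer loop
      vertex 0.00 0.00 18.00
      vertex 18.00 0.00 18.00
      vertex 18.00 15.00 18.00
    endloop
  endfacet
  facet normal 0.0000 0.0000 1.0000
    outer loop
      vertex 0.00 0.00 18.00
      vertex 18.00 15.00 18.00
      vertex 0.00 15.00 18.00
    endloop
  endfacet
  facet normal 0.0000 -1.0000 0.0000
    outer loop
      vertex 0.00 0.00 0.00
      vertex 18.00 0.00 0.00
      vertex 18.00 0.00 18.00
    endloop
  endfacet
  facet normal 0.0000 -1.0000 0.0000
    outer loop
      vertex 0.00 0.00 0.00
      vertex 18.00 0.00 18.00
      vertex 0.00 0.00 18.00
    endloop
  endfacet
  facet normal 0.0000 1.0000 0.0000
    outer loop
      vertex 18.00 15.00 18.00
      vertex 18.00 15.00 0.00
      vertex 0.00 15.00 0.00
    endloop
  endfacet
  facet normal 0.0000 1.0000 0.0000
    outer loop
      vertex 0.00 15.00 18.00
      vertex 18.00 15.00 18.00
      vertex 0.00 15.00 0.00
    endloop
  endfacet
  facet normal -1.0000 0.0000 0.0000
    outer loop
      vertex 0.00 15.00 18.00
      vertex 0.00 15.00 0.00
      vertex 0.00 0.00 0.00
    endloop
  endfacet
  facet normal -1.0000 0.0000 0.0000
    outer loop
      vertex 0.00 0.00 18.00
      vertex 0.00 15.00 18.00
      vertex 0.00 0.00 0.00
    endloop
  endfacet
  facet normal 1.0000 0.0000 0.0000
    outer loop
      vertex 18.00 0.00 0.00
      vertex 18.00 15.00 0.00
      vertex 18.00 15.00 18.00
    endloop
  endfacet
  facet normal 1.0000 0.0000 0.0000
    outer loop
      vertex 18.00 0.00 0.00
      vertex 18.00 15.00 18.00
      vertex 18.00 0.00 18.00
    endloop
  endfacet
endsolid part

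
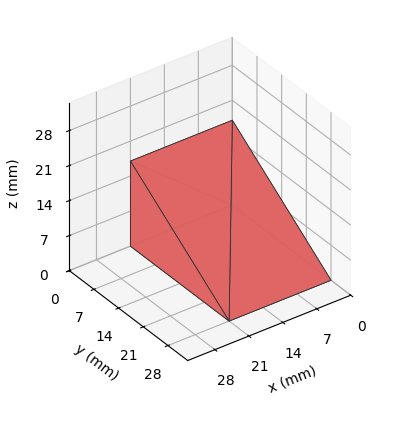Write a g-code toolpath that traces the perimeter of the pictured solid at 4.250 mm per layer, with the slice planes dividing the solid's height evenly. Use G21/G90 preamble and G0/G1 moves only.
Reading the render: the shape is a wedge (ramp): 21 × 28 mm base, rising to 17 mm along the y=0 edge and sloping linearly to z=0 at y=28 (dimensions read to the nearest mm from the axis ticks). For the g-code, the solid's height is divided into equal slices at the stated Δz and each level perimeter traced with G1 moves after a G0 lift.

; perimeter-only toolpath
G21 ; units = mm
G90 ; absolute positioning
G28 ; home
; layer 1
G0 Z4.250
G0 X0.000 Y0.000
G1 X21.000 Y0.000
G1 X21.000 Y21.000
G1 X0.000 Y21.000
G1 X0.000 Y0.000
; layer 2
G0 Z8.500
G0 X0.000 Y0.000
G1 X21.000 Y0.000
G1 X21.000 Y14.000
G1 X0.000 Y14.000
G1 X0.000 Y0.000
; layer 3
G0 Z12.750
G0 X0.000 Y0.000
G1 X21.000 Y0.000
G1 X21.000 Y7.000
G1 X0.000 Y7.000
G1 X0.000 Y0.000
M2 ; end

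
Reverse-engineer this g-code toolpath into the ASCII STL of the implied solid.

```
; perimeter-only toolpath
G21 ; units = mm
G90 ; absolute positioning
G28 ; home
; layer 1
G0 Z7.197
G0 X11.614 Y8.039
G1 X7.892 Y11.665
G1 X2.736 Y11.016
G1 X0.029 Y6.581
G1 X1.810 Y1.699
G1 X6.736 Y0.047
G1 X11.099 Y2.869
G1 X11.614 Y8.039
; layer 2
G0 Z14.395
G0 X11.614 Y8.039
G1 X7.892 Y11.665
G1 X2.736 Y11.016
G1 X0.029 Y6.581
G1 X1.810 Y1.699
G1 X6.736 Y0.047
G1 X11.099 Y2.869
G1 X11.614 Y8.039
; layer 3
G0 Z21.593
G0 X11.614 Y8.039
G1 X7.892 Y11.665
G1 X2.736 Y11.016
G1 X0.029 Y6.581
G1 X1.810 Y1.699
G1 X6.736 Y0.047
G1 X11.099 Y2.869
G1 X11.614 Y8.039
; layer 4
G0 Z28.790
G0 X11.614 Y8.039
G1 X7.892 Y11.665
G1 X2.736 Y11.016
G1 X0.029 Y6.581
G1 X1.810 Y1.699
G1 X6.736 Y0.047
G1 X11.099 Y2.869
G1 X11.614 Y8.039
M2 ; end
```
solid part
  facet normal 0.0000 0.0000 -1.0000
    outer loop
      vertex 2.736 11.016 0.000
      vertex 7.892 11.665 0.000
      vertex 11.614 8.039 0.000
    endloop
  endfacet
  facet normal 0.0000 0.0000 -1.0000
    outer loop
      vertex 0.029 6.581 0.000
      vertex 2.736 11.016 0.000
      vertex 11.614 8.039 0.000
    endloop
  endfacet
  facet normal 0.0000 0.0000 -1.0000
    outer loop
      vertex 1.810 1.699 0.000
      vertex 0.029 6.581 0.000
      vertex 11.614 8.039 0.000
    endloop
  endfacet
  facet normal 0.0000 0.0000 -1.0000
    outer loop
      vertex 6.736 0.047 0.000
      vertex 1.810 1.699 0.000
      vertex 11.614 8.039 0.000
    endloop
  endfacet
  facet normal 0.0000 0.0000 -1.0000
    outer loop
      vertex 11.099 2.869 0.000
      vertex 6.736 0.047 0.000
      vertex 11.614 8.039 0.000
    endloop
  endfacet
  facet normal 0.0000 0.0000 1.0000
    outer loop
      vertex 11.614 8.039 28.790
      vertex 7.892 11.665 28.790
      vertex 2.736 11.016 28.790
    endloop
  endfacet
  facet normal 0.0000 0.0000 1.0000
    outer loop
      vertex 11.614 8.039 28.790
      vertex 2.736 11.016 28.790
      vertex 0.029 6.581 28.790
    endloop
  endfacet
  facet normal 0.0000 0.0000 1.0000
    outer loop
      vertex 11.614 8.039 28.790
      vertex 0.029 6.581 28.790
      vertex 1.810 1.699 28.790
    endloop
  endfacet
  facet normal 0.0000 0.0000 1.0000
    outer loop
      vertex 11.614 8.039 28.790
      vertex 1.810 1.699 28.790
      vertex 6.736 0.047 28.790
    endloop
  endfacet
  facet normal 0.0000 0.0000 1.0000
    outer loop
      vertex 11.614 8.039 28.790
      vertex 6.736 0.047 28.790
      vertex 11.099 2.869 28.790
    endloop
  endfacet
  facet normal 0.6978 0.7163 0.0000
    outer loop
      vertex 11.614 8.039 0.000
      vertex 7.892 11.665 0.000
      vertex 7.892 11.665 28.790
    endloop
  endfacet
  facet normal 0.6978 0.7163 0.0000
    outer loop
      vertex 11.614 8.039 0.000
      vertex 7.892 11.665 28.790
      vertex 11.614 8.039 28.790
    endloop
  endfacet
  facet normal -0.1249 0.9922 0.0000
    outer loop
      vertex 7.892 11.665 0.000
      vertex 2.736 11.016 0.000
      vertex 2.736 11.016 28.790
    endloop
  endfacet
  facet normal -0.1249 0.9922 0.0000
    outer loop
      vertex 7.892 11.665 0.000
      vertex 2.736 11.016 28.790
      vertex 7.892 11.665 28.790
    endloop
  endfacet
  facet normal -0.8536 0.5210 0.0000
    outer loop
      vertex 2.736 11.016 0.000
      vertex 0.029 6.581 0.000
      vertex 0.029 6.581 28.790
    endloop
  endfacet
  facet normal -0.8536 0.5210 0.0000
    outer loop
      vertex 2.736 11.016 0.000
      vertex 0.029 6.581 28.790
      vertex 2.736 11.016 28.790
    endloop
  endfacet
  facet normal -0.9394 -0.3427 0.0000
    outer loop
      vertex 0.029 6.581 0.000
      vertex 1.810 1.699 0.000
      vertex 1.810 1.699 28.790
    endloop
  endfacet
  facet normal -0.9394 -0.3427 0.0000
    outer loop
      vertex 0.029 6.581 0.000
      vertex 1.810 1.699 28.790
      vertex 0.029 6.581 28.790
    endloop
  endfacet
  facet normal -0.3180 -0.9481 0.0000
    outer loop
      vertex 1.810 1.699 0.000
      vertex 6.736 0.047 0.000
      vertex 6.736 0.047 28.790
    endloop
  endfacet
  facet normal -0.3180 -0.9481 0.0000
    outer loop
      vertex 1.810 1.699 0.000
      vertex 6.736 0.047 28.790
      vertex 1.810 1.699 28.790
    endloop
  endfacet
  facet normal 0.5431 -0.8397 0.0000
    outer loop
      vertex 6.736 0.047 0.000
      vertex 11.099 2.869 0.000
      vertex 11.099 2.869 28.790
    endloop
  endfacet
  facet normal 0.5431 -0.8397 0.0000
    outer loop
      vertex 6.736 0.047 0.000
      vertex 11.099 2.869 28.790
      vertex 6.736 0.047 28.790
    endloop
  endfacet
  facet normal 0.9951 -0.0991 0.0000
    outer loop
      vertex 11.099 2.869 0.000
      vertex 11.614 8.039 0.000
      vertex 11.614 8.039 28.790
    endloop
  endfacet
  facet normal 0.9951 -0.0991 0.0000
    outer loop
      vertex 11.099 2.869 0.000
      vertex 11.614 8.039 28.790
      vertex 11.099 2.869 28.790
    endloop
  endfacet
endsolid part

The G0 Z moves step by Δz≈7.197 mm. Every layer's G1 loop is the same polygon, so the solid is a straight extrusion of it from z=0 to z≈28.8. Closing with flat bottom and top caps and triangulating gives 24 facets — a regular 7-sided prism (a cylinder approximated with 7 flat sides), circumscribed radius ≈ 5.99 mm, height ≈ 28.8 mm.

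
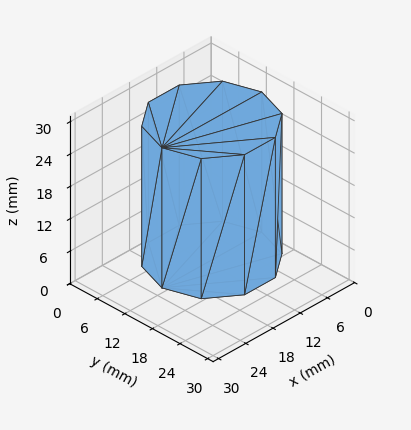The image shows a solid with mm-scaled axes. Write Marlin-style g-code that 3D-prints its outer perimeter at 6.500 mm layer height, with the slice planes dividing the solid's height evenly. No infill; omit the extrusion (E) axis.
Reading the render: the shape is a regular 10-sided prism (a cylinder approximated with 10 flat sides), circumscribed radius ≈ 11 mm, height ≈ 26 mm (dimensions read to the nearest mm from the axis ticks). For the g-code, the solid's height is divided into equal slices at the stated Δz and each level perimeter traced with G1 moves after a G0 lift.

; perimeter-only toolpath
G21 ; units = mm
G90 ; absolute positioning
G28 ; home
; layer 1
G0 Z6.500
G0 X22.000 Y11.000
G1 X19.899 Y17.466
G1 X14.399 Y21.462
G1 X7.601 Y21.462
G1 X2.101 Y17.466
G1 X0.000 Y11.000
G1 X2.101 Y4.534
G1 X7.601 Y0.538
G1 X14.399 Y0.538
G1 X19.899 Y4.534
G1 X22.000 Y11.000
; layer 2
G0 Z13.000
G0 X22.000 Y11.000
G1 X19.899 Y17.466
G1 X14.399 Y21.462
G1 X7.601 Y21.462
G1 X2.101 Y17.466
G1 X0.000 Y11.000
G1 X2.101 Y4.534
G1 X7.601 Y0.538
G1 X14.399 Y0.538
G1 X19.899 Y4.534
G1 X22.000 Y11.000
; layer 3
G0 Z19.500
G0 X22.000 Y11.000
G1 X19.899 Y17.466
G1 X14.399 Y21.462
G1 X7.601 Y21.462
G1 X2.101 Y17.466
G1 X0.000 Y11.000
G1 X2.101 Y4.534
G1 X7.601 Y0.538
G1 X14.399 Y0.538
G1 X19.899 Y4.534
G1 X22.000 Y11.000
; layer 4
G0 Z26.000
G0 X22.000 Y11.000
G1 X19.899 Y17.466
G1 X14.399 Y21.462
G1 X7.601 Y21.462
G1 X2.101 Y17.466
G1 X0.000 Y11.000
G1 X2.101 Y4.534
G1 X7.601 Y0.538
G1 X14.399 Y0.538
G1 X19.899 Y4.534
G1 X22.000 Y11.000
M2 ; end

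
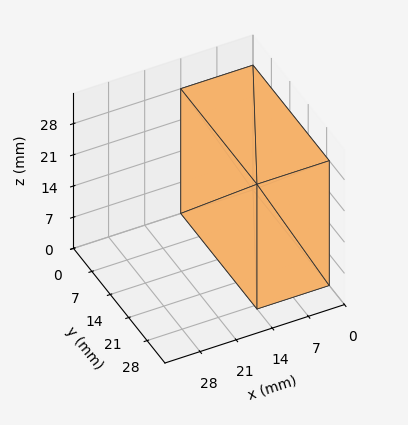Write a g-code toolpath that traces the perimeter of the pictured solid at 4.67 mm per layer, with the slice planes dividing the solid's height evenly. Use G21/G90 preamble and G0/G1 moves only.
Reading the render: the shape is a rectangular box, roughly 14 × 29 mm footprint and 28 mm tall (dimensions read to the nearest mm from the axis ticks). For the g-code, the solid's height is divided into equal slices at the stated Δz and each level perimeter traced with G1 moves after a G0 lift.

; perimeter-only toolpath
G21 ; units = mm
G90 ; absolute positioning
G28 ; home
; layer 1
G0 Z4.67
G0 X0.00 Y0.00
G1 X14.00 Y0.00
G1 X14.00 Y29.00
G1 X0.00 Y29.00
G1 X0.00 Y0.00
; layer 2
G0 Z9.33
G0 X0.00 Y0.00
G1 X14.00 Y0.00
G1 X14.00 Y29.00
G1 X0.00 Y29.00
G1 X0.00 Y0.00
; layer 3
G0 Z14.00
G0 X0.00 Y0.00
G1 X14.00 Y0.00
G1 X14.00 Y29.00
G1 X0.00 Y29.00
G1 X0.00 Y0.00
; layer 4
G0 Z18.67
G0 X0.00 Y0.00
G1 X14.00 Y0.00
G1 X14.00 Y29.00
G1 X0.00 Y29.00
G1 X0.00 Y0.00
; layer 5
G0 Z23.33
G0 X0.00 Y0.00
G1 X14.00 Y0.00
G1 X14.00 Y29.00
G1 X0.00 Y29.00
G1 X0.00 Y0.00
; layer 6
G0 Z28.00
G0 X0.00 Y0.00
G1 X14.00 Y0.00
G1 X14.00 Y29.00
G1 X0.00 Y29.00
G1 X0.00 Y0.00
M2 ; end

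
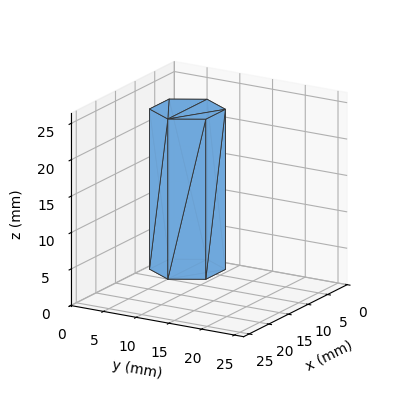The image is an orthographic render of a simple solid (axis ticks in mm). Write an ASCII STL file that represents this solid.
Reading the render: the shape is a regular 6-sided prism (a cylinder approximated with 6 flat sides), circumscribed radius ≈ 5 mm, height ≈ 22 mm (dimensions read to the nearest mm from the axis ticks). For the STL, each face is triangulated and given an outward normal.

solid part
  facet normal 0.0000 0.0000 -1.0000
    outer loop
      vertex 2.5 9.3 0.0
      vertex 7.5 9.3 0.0
      vertex 10.0 5.0 0.0
    endloop
  endfacet
  facet normal 0.0000 0.0000 -1.0000
    outer loop
      vertex 0.0 5.0 0.0
      vertex 2.5 9.3 0.0
      vertex 10.0 5.0 0.0
    endloop
  endfacet
  facet normal 0.0000 0.0000 -1.0000
    outer loop
      vertex 2.5 0.7 0.0
      vertex 0.0 5.0 0.0
      vertex 10.0 5.0 0.0
    endloop
  endfacet
  facet normal 0.0000 0.0000 -1.0000
    outer loop
      vertex 7.5 0.7 0.0
      vertex 2.5 0.7 0.0
      vertex 10.0 5.0 0.0
    endloop
  endfacet
  facet normal 0.0000 0.0000 1.0000
    outer loop
      vertex 10.0 5.0 22.0
      vertex 7.5 9.3 22.0
      vertex 2.5 9.3 22.0
    endloop
  endfacet
  facet normal 0.0000 0.0000 1.0000
    outer loop
      vertex 10.0 5.0 22.0
      vertex 2.5 9.3 22.0
      vertex 0.0 5.0 22.0
    endloop
  endfacet
  facet normal 0.0000 0.0000 1.0000
    outer loop
      vertex 10.0 5.0 22.0
      vertex 0.0 5.0 22.0
      vertex 2.5 0.7 22.0
    endloop
  endfacet
  facet normal 0.0000 0.0000 1.0000
    outer loop
      vertex 10.0 5.0 22.0
      vertex 2.5 0.7 22.0
      vertex 7.5 0.7 22.0
    endloop
  endfacet
  facet normal 0.8645 0.5026 0.0000
    outer loop
      vertex 10.0 5.0 0.0
      vertex 7.5 9.3 0.0
      vertex 7.5 9.3 22.0
    endloop
  endfacet
  facet normal 0.8645 0.5026 0.0000
    outer loop
      vertex 10.0 5.0 0.0
      vertex 7.5 9.3 22.0
      vertex 10.0 5.0 22.0
    endloop
  endfacet
  facet normal 0.0000 1.0000 0.0000
    outer loop
      vertex 7.5 9.3 0.0
      vertex 2.5 9.3 0.0
      vertex 2.5 9.3 22.0
    endloop
  endfacet
  facet normal 0.0000 1.0000 0.0000
    outer loop
      vertex 7.5 9.3 0.0
      vertex 2.5 9.3 22.0
      vertex 7.5 9.3 22.0
    endloop
  endfacet
  facet normal -0.8645 0.5026 0.0000
    outer loop
      vertex 2.5 9.3 0.0
      vertex 0.0 5.0 0.0
      vertex 0.0 5.0 22.0
    endloop
  endfacet
  facet normal -0.8645 0.5026 0.0000
    outer loop
      vertex 2.5 9.3 0.0
      vertex 0.0 5.0 22.0
      vertex 2.5 9.3 22.0
    endloop
  endfacet
  facet normal -0.8645 -0.5026 0.0000
    outer loop
      vertex 0.0 5.0 0.0
      vertex 2.5 0.7 0.0
      vertex 2.5 0.7 22.0
    endloop
  endfacet
  facet normal -0.8645 -0.5026 0.0000
    outer loop
      vertex 0.0 5.0 0.0
      vertex 2.5 0.7 22.0
      vertex 0.0 5.0 22.0
    endloop
  endfacet
  facet normal 0.0000 -1.0000 0.0000
    outer loop
      vertex 2.5 0.7 0.0
      vertex 7.5 0.7 0.0
      vertex 7.5 0.7 22.0
    endloop
  endfacet
  facet normal 0.0000 -1.0000 0.0000
    outer loop
      vertex 2.5 0.7 0.0
      vertex 7.5 0.7 22.0
      vertex 2.5 0.7 22.0
    endloop
  endfacet
  facet normal 0.8645 -0.5026 0.0000
    outer loop
      vertex 7.5 0.7 0.0
      vertex 10.0 5.0 0.0
      vertex 10.0 5.0 22.0
    endloop
  endfacet
  facet normal 0.8645 -0.5026 0.0000
    outer loop
      vertex 7.5 0.7 0.0
      vertex 10.0 5.0 22.0
      vertex 7.5 0.7 22.0
    endloop
  endfacet
endsolid part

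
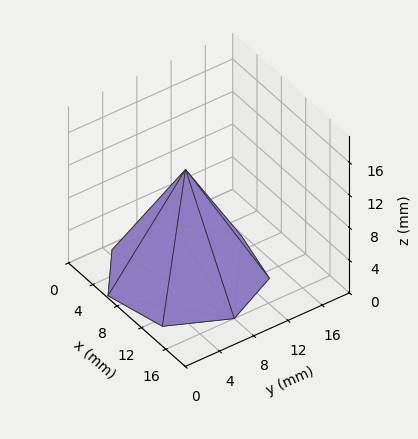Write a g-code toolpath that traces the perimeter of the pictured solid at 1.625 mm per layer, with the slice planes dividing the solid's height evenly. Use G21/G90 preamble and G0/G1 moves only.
Reading the render: the shape is a regular 7-sided pyramid, base circumscribed radius ≈ 8 mm, apex at z ≈ 13 mm (dimensions read to the nearest mm from the axis ticks). For the g-code, the solid's height is divided into equal slices at the stated Δz and each level perimeter traced with G1 moves after a G0 lift.

; perimeter-only toolpath
G21 ; units = mm
G90 ; absolute positioning
G28 ; home
; layer 1
G0 Z1.625
G0 X15.000 Y8.000
G1 X12.364 Y13.473
G1 X6.442 Y14.824
G1 X1.693 Y11.037
G1 X1.693 Y4.963
G1 X6.442 Y1.176
G1 X12.364 Y2.527
G1 X15.000 Y8.000
; layer 2
G0 Z3.250
G0 X14.000 Y8.000
G1 X11.741 Y12.691
G1 X6.665 Y13.849
G1 X2.594 Y10.603
G1 X2.594 Y5.397
G1 X6.665 Y2.151
G1 X11.741 Y3.309
G1 X14.000 Y8.000
; layer 3
G0 Z4.875
G0 X13.000 Y8.000
G1 X11.117 Y11.909
G1 X6.887 Y12.874
G1 X3.495 Y10.169
G1 X3.495 Y5.831
G1 X6.887 Y3.126
G1 X11.117 Y4.091
G1 X13.000 Y8.000
; layer 4
G0 Z6.500
G0 X12.000 Y8.000
G1 X10.494 Y11.128
G1 X7.110 Y11.899
G1 X4.396 Y9.736
G1 X4.396 Y6.264
G1 X7.110 Y4.101
G1 X10.494 Y4.873
G1 X12.000 Y8.000
; layer 5
G0 Z8.125
G0 X11.000 Y8.000
G1 X9.870 Y10.346
G1 X7.332 Y10.925
G1 X5.297 Y9.302
G1 X5.297 Y6.698
G1 X7.332 Y5.075
G1 X9.870 Y5.654
G1 X11.000 Y8.000
; layer 6
G0 Z9.750
G0 X10.000 Y8.000
G1 X9.247 Y9.564
G1 X7.555 Y9.950
G1 X6.198 Y8.868
G1 X6.198 Y7.132
G1 X7.555 Y6.050
G1 X9.247 Y6.436
G1 X10.000 Y8.000
; layer 7
G0 Z11.375
G0 X9.000 Y8.000
G1 X8.623 Y8.782
G1 X7.777 Y8.975
G1 X7.099 Y8.434
G1 X7.099 Y7.566
G1 X7.777 Y7.025
G1 X8.623 Y7.218
G1 X9.000 Y8.000
M2 ; end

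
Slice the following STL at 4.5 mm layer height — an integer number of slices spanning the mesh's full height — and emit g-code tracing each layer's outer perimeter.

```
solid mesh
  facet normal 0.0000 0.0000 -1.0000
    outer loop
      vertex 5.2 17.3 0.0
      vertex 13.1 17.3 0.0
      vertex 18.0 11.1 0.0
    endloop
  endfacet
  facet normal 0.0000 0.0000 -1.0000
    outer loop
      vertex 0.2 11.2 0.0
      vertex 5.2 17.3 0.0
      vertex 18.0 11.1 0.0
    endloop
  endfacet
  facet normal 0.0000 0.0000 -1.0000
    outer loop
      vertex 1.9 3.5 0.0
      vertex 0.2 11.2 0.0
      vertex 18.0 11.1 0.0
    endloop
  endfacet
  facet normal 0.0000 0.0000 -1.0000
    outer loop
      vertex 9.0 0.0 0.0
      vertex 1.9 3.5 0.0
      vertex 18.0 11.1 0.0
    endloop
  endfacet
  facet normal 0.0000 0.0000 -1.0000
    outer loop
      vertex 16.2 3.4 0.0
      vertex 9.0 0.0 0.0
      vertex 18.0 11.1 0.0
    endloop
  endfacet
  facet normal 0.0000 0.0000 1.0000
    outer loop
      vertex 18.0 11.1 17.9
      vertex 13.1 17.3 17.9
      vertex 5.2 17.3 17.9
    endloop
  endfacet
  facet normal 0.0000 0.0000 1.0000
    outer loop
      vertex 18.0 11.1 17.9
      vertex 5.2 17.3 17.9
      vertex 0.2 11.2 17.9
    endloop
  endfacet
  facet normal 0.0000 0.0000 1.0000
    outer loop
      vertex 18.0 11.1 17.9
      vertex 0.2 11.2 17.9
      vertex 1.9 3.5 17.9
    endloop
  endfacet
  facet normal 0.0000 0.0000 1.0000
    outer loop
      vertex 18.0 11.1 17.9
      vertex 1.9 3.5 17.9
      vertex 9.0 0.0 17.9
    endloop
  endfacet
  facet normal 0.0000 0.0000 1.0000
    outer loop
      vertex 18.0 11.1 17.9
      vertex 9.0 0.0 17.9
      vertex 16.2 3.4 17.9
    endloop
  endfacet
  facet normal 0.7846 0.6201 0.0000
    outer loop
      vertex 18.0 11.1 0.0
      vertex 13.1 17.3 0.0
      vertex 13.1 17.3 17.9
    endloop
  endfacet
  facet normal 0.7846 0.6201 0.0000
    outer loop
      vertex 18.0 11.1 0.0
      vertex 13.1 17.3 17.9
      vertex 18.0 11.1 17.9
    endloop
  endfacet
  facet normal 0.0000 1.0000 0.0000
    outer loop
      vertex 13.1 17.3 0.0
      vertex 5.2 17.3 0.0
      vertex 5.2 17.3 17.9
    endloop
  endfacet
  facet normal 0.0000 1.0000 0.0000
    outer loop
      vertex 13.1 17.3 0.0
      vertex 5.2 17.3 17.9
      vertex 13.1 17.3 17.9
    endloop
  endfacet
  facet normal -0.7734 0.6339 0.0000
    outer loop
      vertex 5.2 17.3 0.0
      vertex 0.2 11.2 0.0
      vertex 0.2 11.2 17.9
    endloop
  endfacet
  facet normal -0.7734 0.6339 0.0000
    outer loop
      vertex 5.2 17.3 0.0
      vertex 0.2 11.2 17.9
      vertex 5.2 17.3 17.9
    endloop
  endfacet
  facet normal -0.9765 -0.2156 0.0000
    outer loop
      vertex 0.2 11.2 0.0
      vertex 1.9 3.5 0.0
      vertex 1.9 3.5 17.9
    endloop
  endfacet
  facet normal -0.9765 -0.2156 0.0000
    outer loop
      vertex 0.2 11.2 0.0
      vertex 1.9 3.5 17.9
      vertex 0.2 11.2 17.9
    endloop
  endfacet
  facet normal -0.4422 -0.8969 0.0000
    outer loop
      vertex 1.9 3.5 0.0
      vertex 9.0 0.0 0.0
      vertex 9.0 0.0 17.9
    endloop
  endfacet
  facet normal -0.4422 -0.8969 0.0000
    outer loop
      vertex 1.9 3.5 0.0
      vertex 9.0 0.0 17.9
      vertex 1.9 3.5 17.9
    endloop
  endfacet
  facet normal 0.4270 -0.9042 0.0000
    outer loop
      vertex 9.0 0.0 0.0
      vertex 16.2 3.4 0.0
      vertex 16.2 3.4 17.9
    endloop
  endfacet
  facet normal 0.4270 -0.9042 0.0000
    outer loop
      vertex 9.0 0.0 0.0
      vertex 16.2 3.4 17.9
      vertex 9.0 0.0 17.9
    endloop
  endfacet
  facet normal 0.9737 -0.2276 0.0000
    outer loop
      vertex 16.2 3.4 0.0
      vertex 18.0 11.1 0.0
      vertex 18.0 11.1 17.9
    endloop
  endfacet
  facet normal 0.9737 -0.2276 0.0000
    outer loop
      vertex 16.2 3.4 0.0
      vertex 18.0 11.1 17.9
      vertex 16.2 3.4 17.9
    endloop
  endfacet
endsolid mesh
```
; perimeter-only toolpath
G21 ; units = mm
G90 ; absolute positioning
G28 ; home
; layer 1
G0 Z4.5
G0 X18.0 Y11.1
G1 X13.1 Y17.3
G1 X5.2 Y17.3
G1 X0.2 Y11.2
G1 X1.9 Y3.5
G1 X9.0 Y0.0
G1 X16.2 Y3.4
G1 X18.0 Y11.1
; layer 2
G0 Z8.9
G0 X18.0 Y11.1
G1 X13.1 Y17.3
G1 X5.2 Y17.3
G1 X0.2 Y11.2
G1 X1.9 Y3.5
G1 X9.0 Y0.0
G1 X16.2 Y3.4
G1 X18.0 Y11.1
; layer 3
G0 Z13.4
G0 X18.0 Y11.1
G1 X13.1 Y17.3
G1 X5.2 Y17.3
G1 X0.2 Y11.2
G1 X1.9 Y3.5
G1 X9.0 Y0.0
G1 X16.2 Y3.4
G1 X18.0 Y11.1
; layer 4
G0 Z17.9
G0 X18.0 Y11.1
G1 X13.1 Y17.3
G1 X5.2 Y17.3
G1 X0.2 Y11.2
G1 X1.9 Y3.5
G1 X9.0 Y0.0
G1 X16.2 Y3.4
G1 X18.0 Y11.1
M2 ; end

The solid is a regular 7-sided prism (a cylinder approximated with 7 flat sides), circumscribed radius ≈ 9.1 mm, height ≈ 17.9 mm. Slicing at Δz = 4.5 mm — 4 equal slices spanning the solid's height, so layer i sits at z = i·h/4 — gives 4 non-empty perimeters. Each is a 7-segment closed polygon; G0 lifts to the layer z and rapids to the start vertex, then G1 traces the edges.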